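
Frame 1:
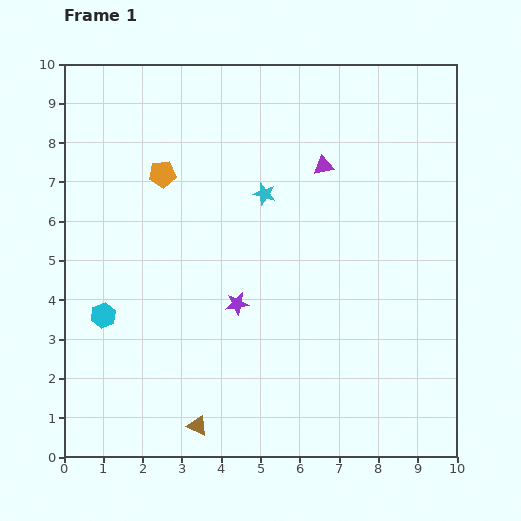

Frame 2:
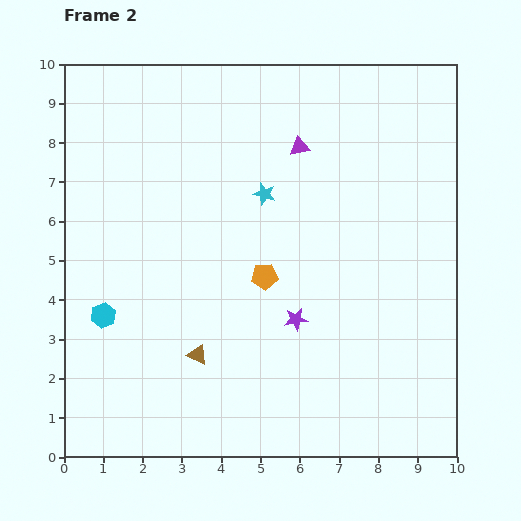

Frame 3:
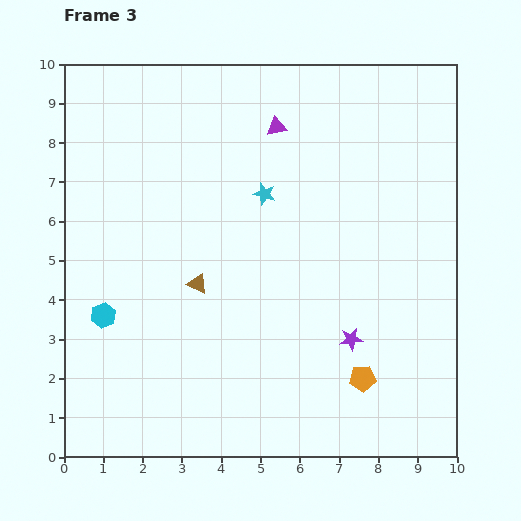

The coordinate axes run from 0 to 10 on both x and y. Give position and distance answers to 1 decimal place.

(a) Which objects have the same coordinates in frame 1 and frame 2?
the cyan star, the cyan hexagon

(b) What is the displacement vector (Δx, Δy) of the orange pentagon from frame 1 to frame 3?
(5.1, -5.2)

The orange pentagon was at (2.5, 7.2) in frame 1 and (7.6, 2.0) in frame 3.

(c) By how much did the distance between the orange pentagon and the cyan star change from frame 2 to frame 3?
+3.2

Distance in frame 2: 2.1. Distance in frame 3: 5.3.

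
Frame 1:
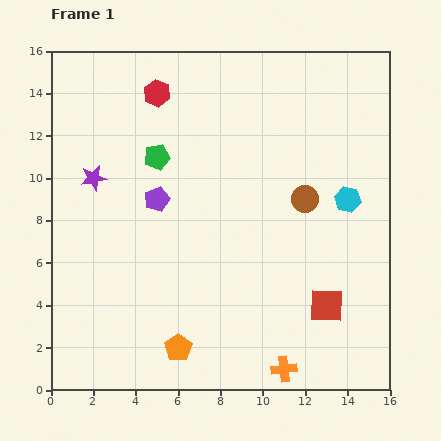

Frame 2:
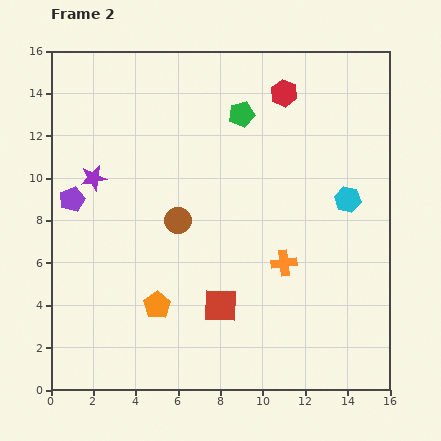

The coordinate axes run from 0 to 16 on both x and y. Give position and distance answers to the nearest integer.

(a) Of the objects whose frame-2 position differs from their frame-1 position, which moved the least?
the orange pentagon

(moved 2)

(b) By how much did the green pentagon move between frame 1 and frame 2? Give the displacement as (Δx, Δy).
(4, 2)

The green pentagon was at (5, 11) in frame 1 and (9, 13) in frame 2.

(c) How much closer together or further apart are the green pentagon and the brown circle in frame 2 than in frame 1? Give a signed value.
-1

Distance in frame 1: 7. Distance in frame 2: 6.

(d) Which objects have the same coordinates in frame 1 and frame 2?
the purple star, the cyan hexagon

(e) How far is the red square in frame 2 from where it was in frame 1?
5

The red square moved from (13, 4) to (8, 4), a distance of √(5² + 0²) ≈ 5.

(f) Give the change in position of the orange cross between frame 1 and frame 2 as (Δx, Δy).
(0, 5)

The orange cross was at (11, 1) in frame 1 and (11, 6) in frame 2.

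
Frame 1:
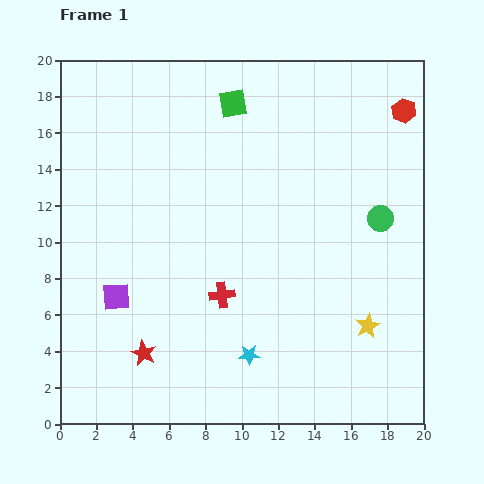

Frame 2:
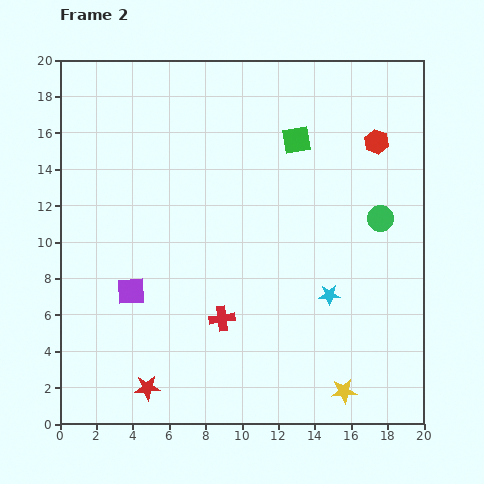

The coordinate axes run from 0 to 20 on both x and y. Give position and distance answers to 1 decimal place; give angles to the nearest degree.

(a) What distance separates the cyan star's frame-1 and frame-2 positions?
5.5

The cyan star moved from (10.4, 3.8) to (14.8, 7.1), a distance of √(4.4² + 3.3²) ≈ 5.5.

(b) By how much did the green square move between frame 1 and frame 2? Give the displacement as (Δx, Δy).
(3.5, -2.0)

The green square was at (9.5, 17.6) in frame 1 and (13.0, 15.6) in frame 2.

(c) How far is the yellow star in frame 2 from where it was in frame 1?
3.8

The yellow star moved from (16.9, 5.4) to (15.6, 1.8), a distance of √(1.3² + 3.6²) ≈ 3.8.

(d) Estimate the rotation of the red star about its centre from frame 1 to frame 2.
30° counter-clockwise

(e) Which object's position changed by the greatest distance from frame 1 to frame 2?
the cyan star

(moved 5.5; next 4.0)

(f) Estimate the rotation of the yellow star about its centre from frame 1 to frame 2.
21° clockwise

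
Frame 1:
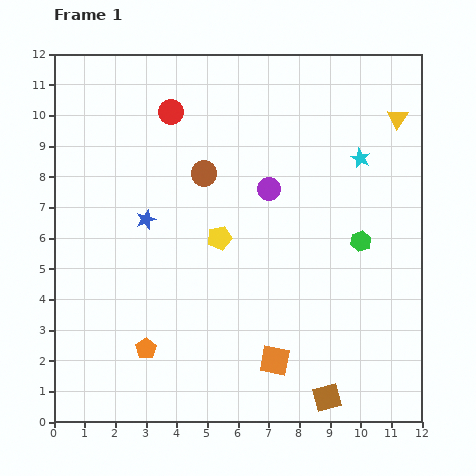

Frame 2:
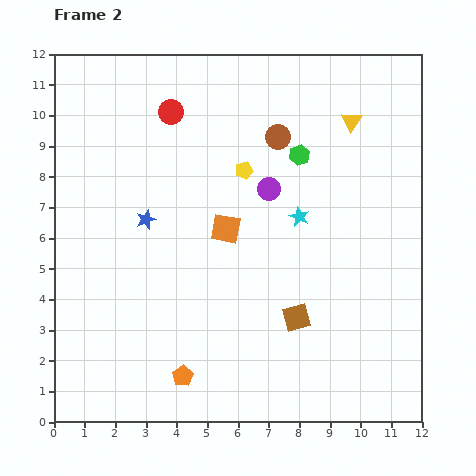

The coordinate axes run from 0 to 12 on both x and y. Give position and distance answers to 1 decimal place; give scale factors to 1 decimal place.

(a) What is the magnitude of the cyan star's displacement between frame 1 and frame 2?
2.8

The cyan star moved from (10.0, 8.6) to (8.0, 6.7), a distance of √(2.0² + 1.9²) ≈ 2.8.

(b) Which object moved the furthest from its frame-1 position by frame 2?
the orange square

(moved 4.6; next 3.4)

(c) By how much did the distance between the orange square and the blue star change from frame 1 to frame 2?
-3.6

Distance in frame 1: 6.2. Distance in frame 2: 2.6.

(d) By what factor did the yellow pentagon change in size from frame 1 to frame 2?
0.7×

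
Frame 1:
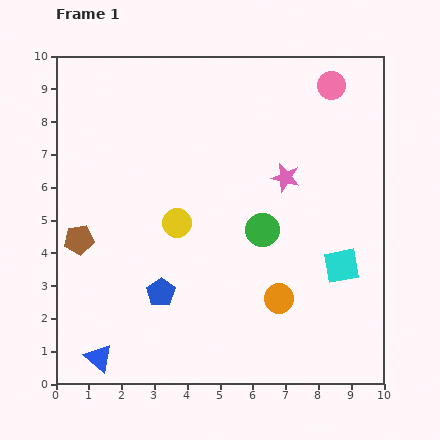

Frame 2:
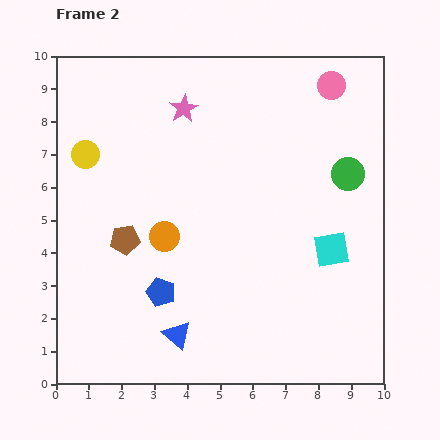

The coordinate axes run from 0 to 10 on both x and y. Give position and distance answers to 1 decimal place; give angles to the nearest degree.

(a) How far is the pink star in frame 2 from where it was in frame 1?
3.7

The pink star moved from (7.0, 6.3) to (3.9, 8.4), a distance of √(3.1² + 2.1²) ≈ 3.7.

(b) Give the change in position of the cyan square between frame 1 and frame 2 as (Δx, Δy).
(-0.3, 0.5)

The cyan square was at (8.7, 3.6) in frame 1 and (8.4, 4.1) in frame 2.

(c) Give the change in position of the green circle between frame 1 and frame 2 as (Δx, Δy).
(2.6, 1.7)

The green circle was at (6.3, 4.7) in frame 1 and (8.9, 6.4) in frame 2.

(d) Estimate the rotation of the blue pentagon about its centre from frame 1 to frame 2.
18° counter-clockwise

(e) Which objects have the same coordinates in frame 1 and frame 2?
the blue pentagon, the pink circle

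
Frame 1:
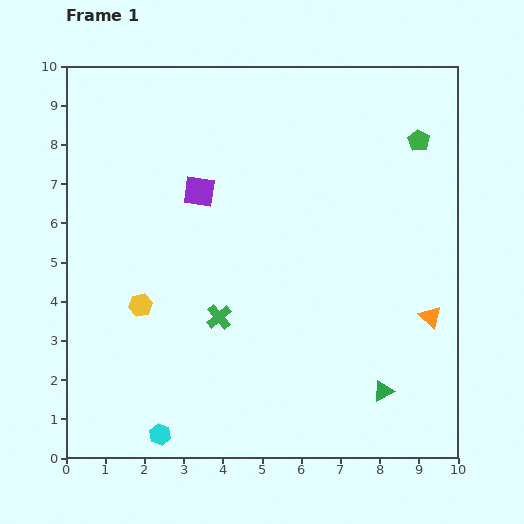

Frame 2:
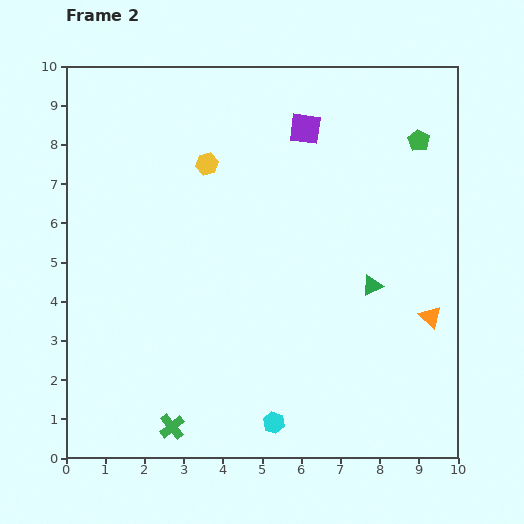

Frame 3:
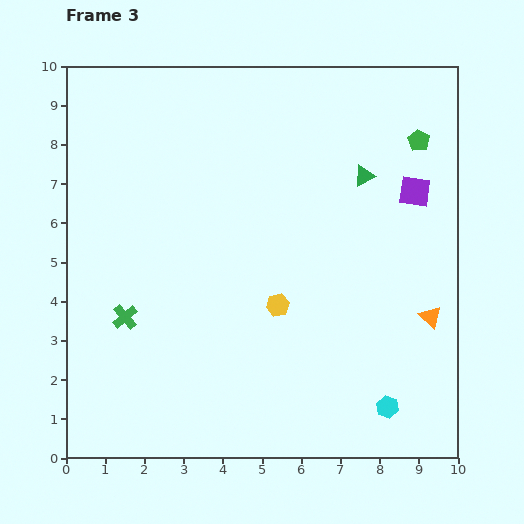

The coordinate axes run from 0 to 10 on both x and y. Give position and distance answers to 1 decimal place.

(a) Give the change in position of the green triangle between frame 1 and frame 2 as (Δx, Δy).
(-0.3, 2.7)

The green triangle was at (8.1, 1.7) in frame 1 and (7.8, 4.4) in frame 2.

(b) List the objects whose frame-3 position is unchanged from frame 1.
the orange triangle, the green pentagon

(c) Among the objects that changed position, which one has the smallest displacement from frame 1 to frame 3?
the green cross

(moved 2.4)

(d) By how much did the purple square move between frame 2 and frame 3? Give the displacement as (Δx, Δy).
(2.8, -1.6)

The purple square was at (6.1, 8.4) in frame 2 and (8.9, 6.8) in frame 3.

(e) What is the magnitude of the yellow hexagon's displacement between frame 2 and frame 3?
4.0

The yellow hexagon moved from (3.6, 7.5) to (5.4, 3.9), a distance of √(1.8² + 3.6²) ≈ 4.0.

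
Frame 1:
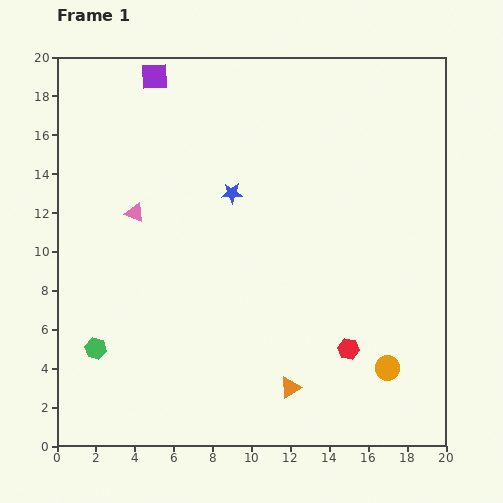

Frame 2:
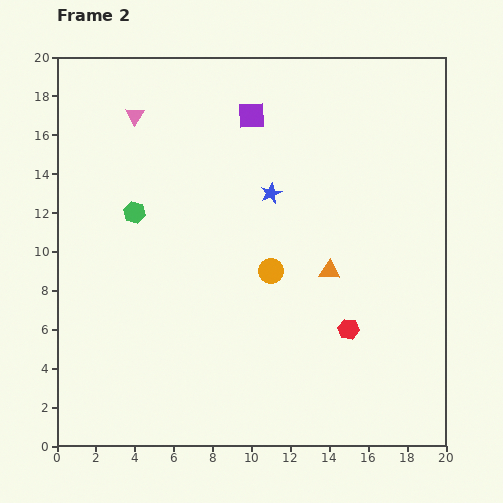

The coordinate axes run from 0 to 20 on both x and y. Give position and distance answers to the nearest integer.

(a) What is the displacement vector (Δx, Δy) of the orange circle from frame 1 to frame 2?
(-6, 5)

The orange circle was at (17, 4) in frame 1 and (11, 9) in frame 2.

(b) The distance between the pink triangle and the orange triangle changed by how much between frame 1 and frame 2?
+1

Distance in frame 1: 12. Distance in frame 2: 13.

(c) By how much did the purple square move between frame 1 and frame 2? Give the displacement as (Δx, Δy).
(5, -2)

The purple square was at (5, 19) in frame 1 and (10, 17) in frame 2.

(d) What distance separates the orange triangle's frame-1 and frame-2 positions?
6

The orange triangle moved from (12, 3) to (14, 9), a distance of √(2² + 6²) ≈ 6.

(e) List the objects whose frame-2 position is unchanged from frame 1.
none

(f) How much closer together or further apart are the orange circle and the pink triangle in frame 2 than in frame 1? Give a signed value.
-4

Distance in frame 1: 15. Distance in frame 2: 11.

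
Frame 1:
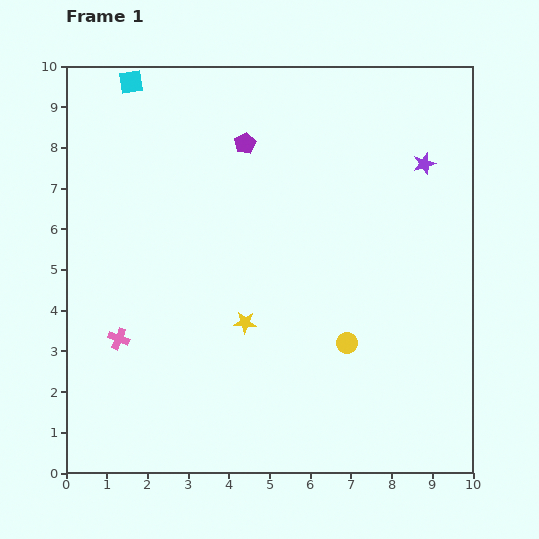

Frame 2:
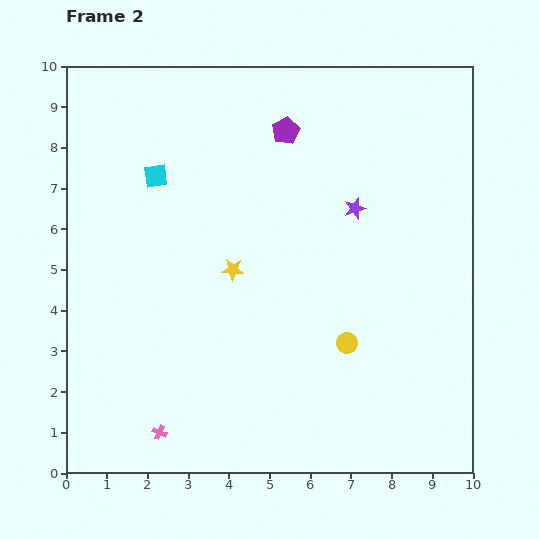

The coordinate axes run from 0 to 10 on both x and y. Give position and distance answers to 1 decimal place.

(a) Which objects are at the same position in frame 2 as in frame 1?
the yellow circle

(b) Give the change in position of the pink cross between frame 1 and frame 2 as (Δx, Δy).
(1.0, -2.3)

The pink cross was at (1.3, 3.3) in frame 1 and (2.3, 1.0) in frame 2.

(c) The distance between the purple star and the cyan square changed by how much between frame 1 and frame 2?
-2.5

Distance in frame 1: 7.5. Distance in frame 2: 5.0.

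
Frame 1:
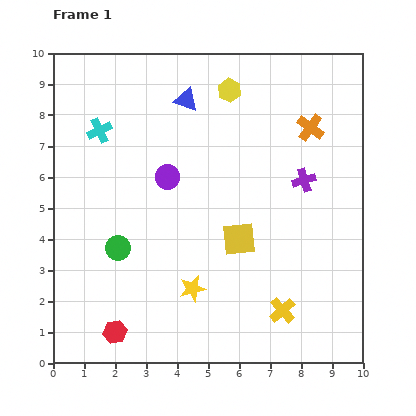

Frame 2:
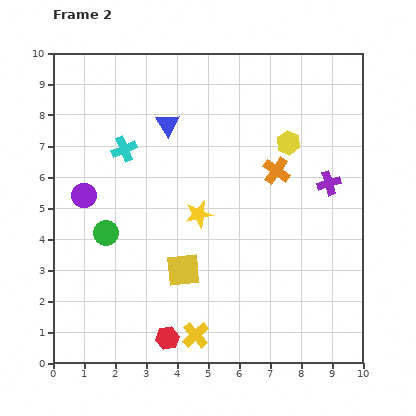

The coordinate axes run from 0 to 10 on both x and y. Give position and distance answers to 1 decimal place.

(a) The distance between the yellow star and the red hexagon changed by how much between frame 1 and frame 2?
+1.2

Distance in frame 1: 2.9. Distance in frame 2: 4.1.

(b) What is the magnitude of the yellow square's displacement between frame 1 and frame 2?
2.1

The yellow square moved from (6.0, 4.0) to (4.2, 3.0), a distance of √(1.8² + 1.0²) ≈ 2.1.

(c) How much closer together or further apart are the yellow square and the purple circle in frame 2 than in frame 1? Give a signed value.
+1.0

Distance in frame 1: 3.0. Distance in frame 2: 4.0.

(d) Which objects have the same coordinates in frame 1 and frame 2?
none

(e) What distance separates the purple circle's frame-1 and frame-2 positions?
2.8

The purple circle moved from (3.7, 6.0) to (1.0, 5.4), a distance of √(2.7² + 0.6²) ≈ 2.8.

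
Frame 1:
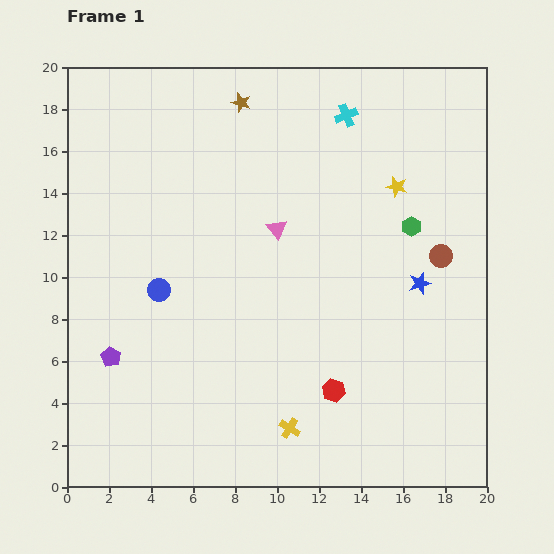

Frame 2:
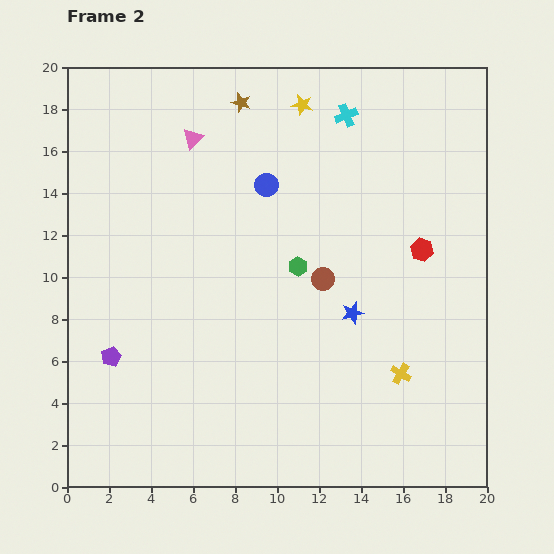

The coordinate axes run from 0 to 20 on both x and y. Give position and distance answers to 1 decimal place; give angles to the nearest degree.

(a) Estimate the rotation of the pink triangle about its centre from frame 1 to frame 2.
22° clockwise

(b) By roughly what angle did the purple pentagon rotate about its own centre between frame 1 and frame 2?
18° clockwise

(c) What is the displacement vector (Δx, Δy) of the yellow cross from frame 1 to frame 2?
(5.3, 2.6)

The yellow cross was at (10.6, 2.8) in frame 1 and (15.9, 5.4) in frame 2.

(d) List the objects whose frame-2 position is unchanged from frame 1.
the purple pentagon, the cyan cross, the brown star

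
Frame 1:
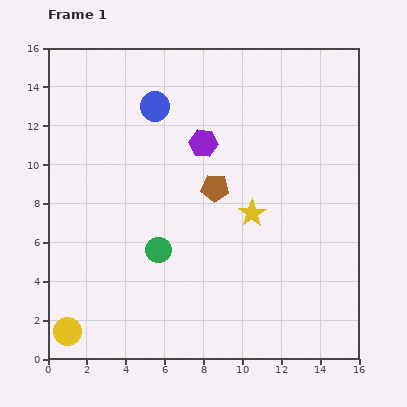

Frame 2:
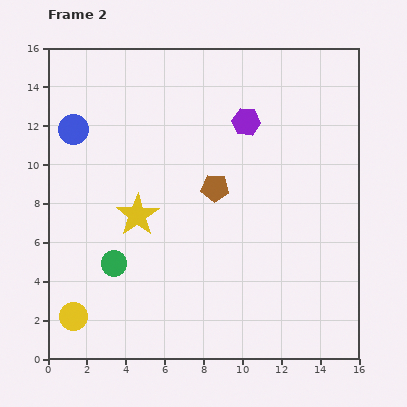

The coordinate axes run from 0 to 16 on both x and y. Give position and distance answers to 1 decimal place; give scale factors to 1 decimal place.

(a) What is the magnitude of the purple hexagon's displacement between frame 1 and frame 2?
2.5

The purple hexagon moved from (8.0, 11.1) to (10.2, 12.2), a distance of √(2.2² + 1.1²) ≈ 2.5.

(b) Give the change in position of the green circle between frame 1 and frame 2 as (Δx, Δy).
(-2.3, -0.7)

The green circle was at (5.7, 5.6) in frame 1 and (3.4, 4.9) in frame 2.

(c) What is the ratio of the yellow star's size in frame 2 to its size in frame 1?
1.5×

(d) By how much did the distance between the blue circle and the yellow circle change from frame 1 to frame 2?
-2.8

Distance in frame 1: 12.4. Distance in frame 2: 9.6.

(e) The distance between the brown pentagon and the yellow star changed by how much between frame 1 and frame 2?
+1.9

Distance in frame 1: 2.3. Distance in frame 2: 4.2.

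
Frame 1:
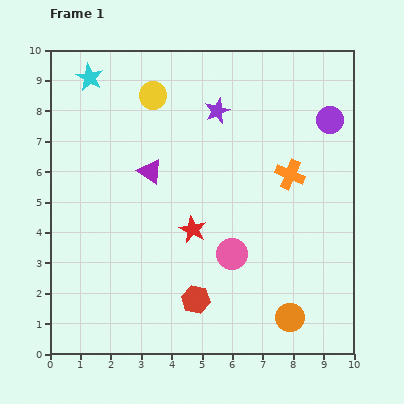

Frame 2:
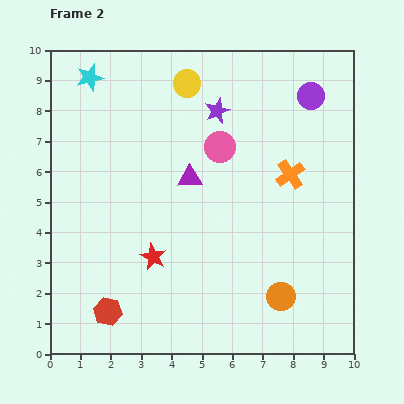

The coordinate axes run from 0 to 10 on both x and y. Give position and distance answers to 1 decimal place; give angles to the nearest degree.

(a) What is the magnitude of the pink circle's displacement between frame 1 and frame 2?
3.5

The pink circle moved from (6.0, 3.3) to (5.6, 6.8), a distance of √(0.4² + 3.5²) ≈ 3.5.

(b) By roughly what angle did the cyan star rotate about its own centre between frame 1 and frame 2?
30° clockwise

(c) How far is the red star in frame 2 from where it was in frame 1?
1.6

The red star moved from (4.7, 4.1) to (3.4, 3.2), a distance of √(1.3² + 0.9²) ≈ 1.6.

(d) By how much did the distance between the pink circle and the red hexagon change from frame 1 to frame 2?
+4.6

Distance in frame 1: 1.9. Distance in frame 2: 6.5.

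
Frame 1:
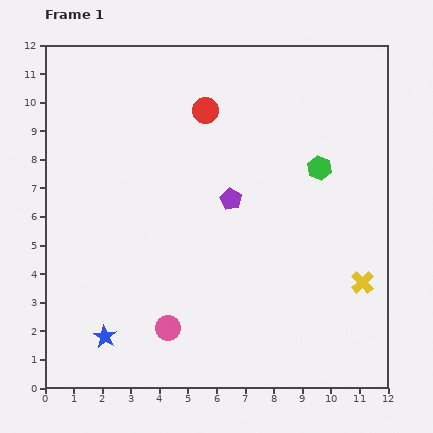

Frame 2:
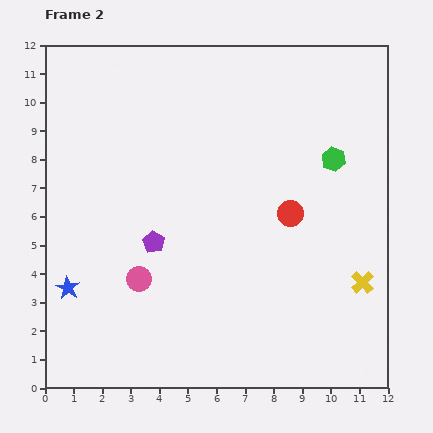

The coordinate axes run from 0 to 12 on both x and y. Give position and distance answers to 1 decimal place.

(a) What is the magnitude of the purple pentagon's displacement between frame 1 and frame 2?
3.1

The purple pentagon moved from (6.5, 6.6) to (3.8, 5.1), a distance of √(2.7² + 1.5²) ≈ 3.1.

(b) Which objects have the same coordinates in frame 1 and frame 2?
the yellow cross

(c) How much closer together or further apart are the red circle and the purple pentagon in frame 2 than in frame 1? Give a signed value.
+1.7

Distance in frame 1: 3.2. Distance in frame 2: 4.9.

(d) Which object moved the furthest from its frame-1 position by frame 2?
the red circle

(moved 4.7; next 3.1)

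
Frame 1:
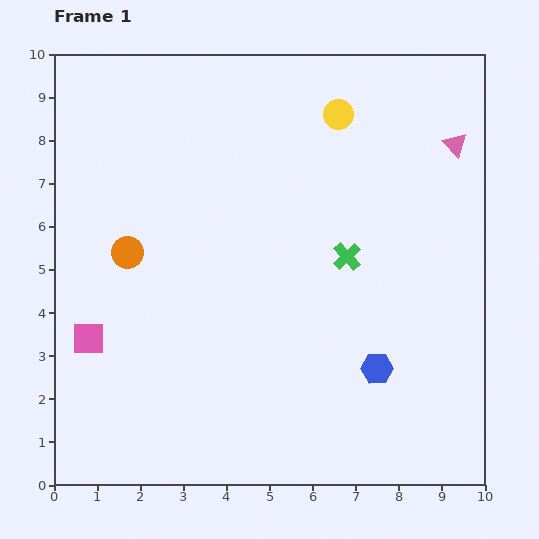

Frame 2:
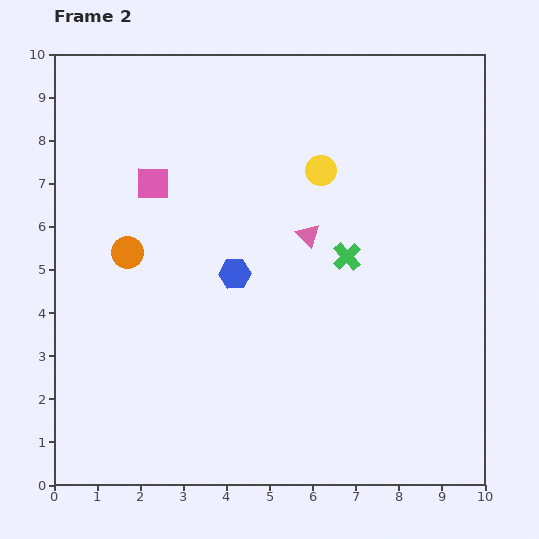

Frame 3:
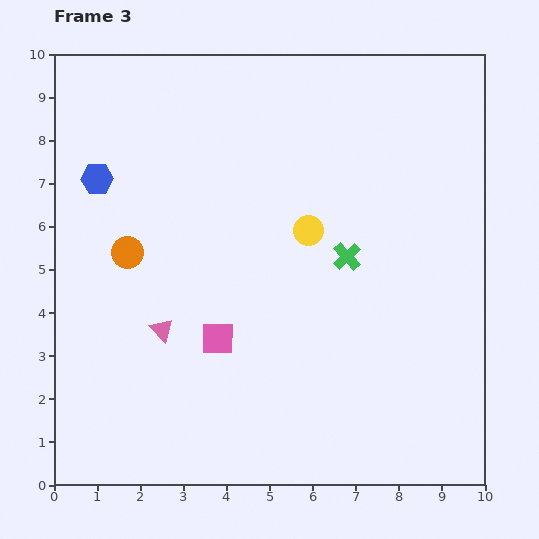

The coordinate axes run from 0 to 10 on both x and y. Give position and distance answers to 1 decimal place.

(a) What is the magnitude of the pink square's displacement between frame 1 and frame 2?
3.9

The pink square moved from (0.8, 3.4) to (2.3, 7.0), a distance of √(1.5² + 3.6²) ≈ 3.9.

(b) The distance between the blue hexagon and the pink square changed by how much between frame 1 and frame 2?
-3.9

Distance in frame 1: 6.7. Distance in frame 2: 2.8.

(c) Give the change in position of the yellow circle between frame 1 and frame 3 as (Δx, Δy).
(-0.7, -2.7)

The yellow circle was at (6.6, 8.6) in frame 1 and (5.9, 5.9) in frame 3.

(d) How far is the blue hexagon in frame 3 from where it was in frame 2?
3.9

The blue hexagon moved from (4.2, 4.9) to (1.0, 7.1), a distance of √(3.2² + 2.2²) ≈ 3.9.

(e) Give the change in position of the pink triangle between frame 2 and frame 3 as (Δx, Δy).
(-3.4, -2.2)

The pink triangle was at (5.9, 5.8) in frame 2 and (2.5, 3.6) in frame 3.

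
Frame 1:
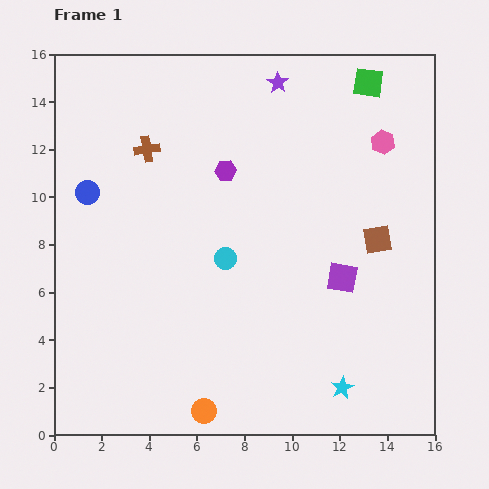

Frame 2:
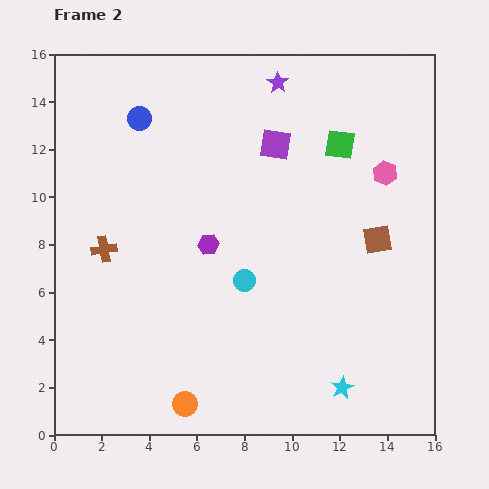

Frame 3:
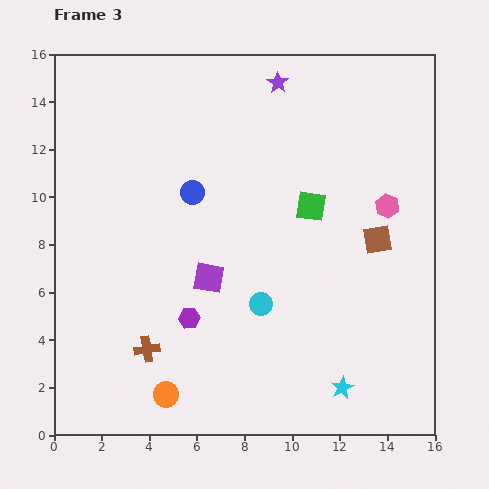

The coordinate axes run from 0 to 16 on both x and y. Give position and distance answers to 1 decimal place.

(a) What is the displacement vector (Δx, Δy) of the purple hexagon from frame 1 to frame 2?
(-0.7, -3.1)

The purple hexagon was at (7.2, 11.1) in frame 1 and (6.5, 8.0) in frame 2.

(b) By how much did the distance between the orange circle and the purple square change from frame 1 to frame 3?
-2.9

Distance in frame 1: 8.1. Distance in frame 3: 5.2.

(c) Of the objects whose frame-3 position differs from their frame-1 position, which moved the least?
the orange circle

(moved 1.7)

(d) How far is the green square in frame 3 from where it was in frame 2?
2.9

The green square moved from (12.0, 12.2) to (10.8, 9.6), a distance of √(1.2² + 2.6²) ≈ 2.9.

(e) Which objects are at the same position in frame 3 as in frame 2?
the brown square, the purple star, the cyan star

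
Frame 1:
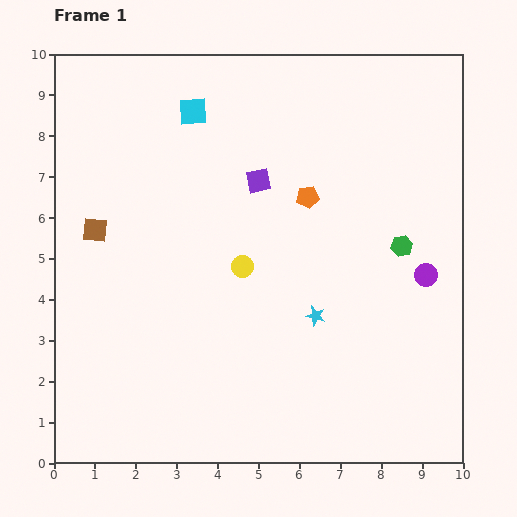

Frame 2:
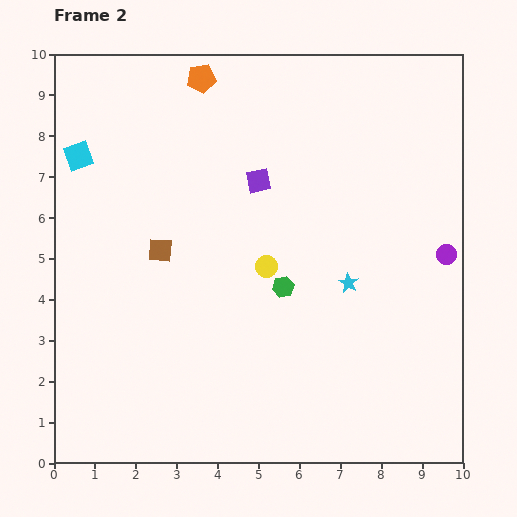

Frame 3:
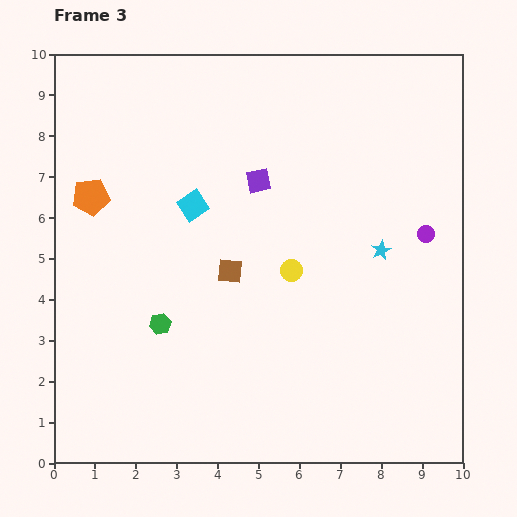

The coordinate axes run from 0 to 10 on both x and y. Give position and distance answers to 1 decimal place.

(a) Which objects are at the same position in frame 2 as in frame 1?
the purple square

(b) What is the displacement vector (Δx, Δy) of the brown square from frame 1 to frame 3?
(3.3, -1.0)

The brown square was at (1.0, 5.7) in frame 1 and (4.3, 4.7) in frame 3.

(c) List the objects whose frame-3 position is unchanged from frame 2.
the purple square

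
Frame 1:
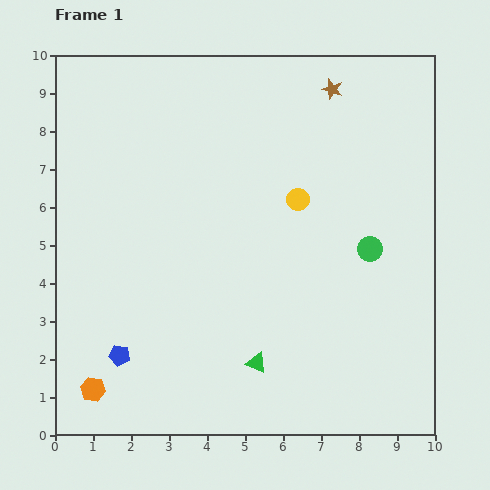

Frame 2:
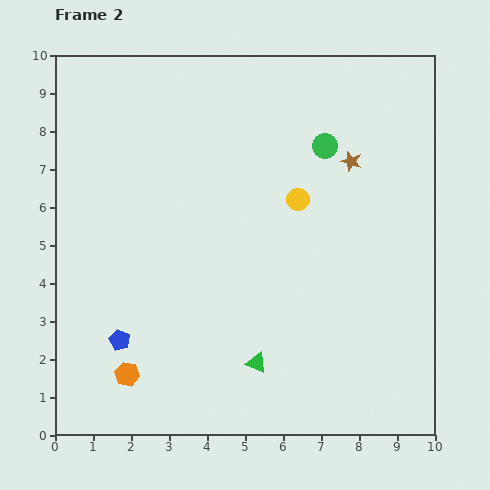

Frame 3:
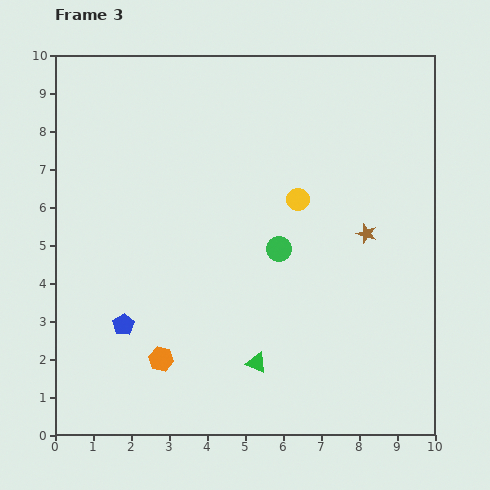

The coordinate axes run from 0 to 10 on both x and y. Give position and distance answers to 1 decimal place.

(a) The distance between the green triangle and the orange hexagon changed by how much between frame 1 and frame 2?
-1.0

Distance in frame 1: 4.4. Distance in frame 2: 3.4.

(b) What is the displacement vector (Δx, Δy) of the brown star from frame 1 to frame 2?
(0.5, -1.9)

The brown star was at (7.3, 9.1) in frame 1 and (7.8, 7.2) in frame 2.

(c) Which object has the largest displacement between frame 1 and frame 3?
the brown star

(moved 3.9; next 2.4)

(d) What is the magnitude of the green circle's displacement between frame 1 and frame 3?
2.4

The green circle moved from (8.3, 4.9) to (5.9, 4.9), a distance of √(2.4² + 0.0²) ≈ 2.4.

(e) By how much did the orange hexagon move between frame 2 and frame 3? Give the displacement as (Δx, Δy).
(0.9, 0.4)

The orange hexagon was at (1.9, 1.6) in frame 2 and (2.8, 2.0) in frame 3.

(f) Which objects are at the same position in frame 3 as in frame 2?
the yellow circle, the green triangle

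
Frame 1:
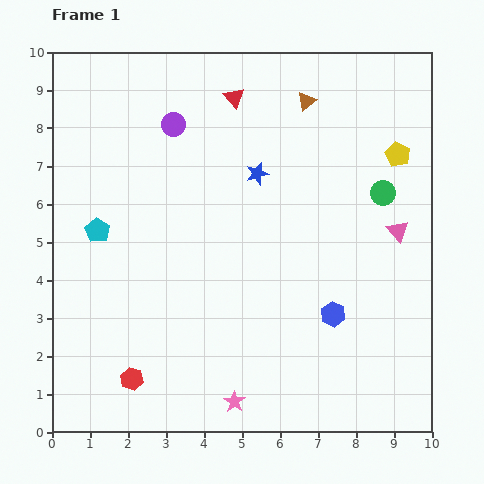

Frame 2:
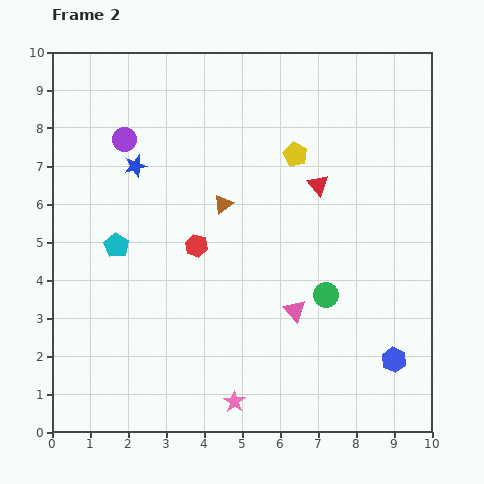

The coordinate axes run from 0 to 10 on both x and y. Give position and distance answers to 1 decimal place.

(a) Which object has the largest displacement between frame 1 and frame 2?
the red hexagon

(moved 3.9; next 3.5)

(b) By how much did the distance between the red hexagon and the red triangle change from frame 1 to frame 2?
-4.3

Distance in frame 1: 7.9. Distance in frame 2: 3.6.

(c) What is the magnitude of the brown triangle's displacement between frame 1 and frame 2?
3.5

The brown triangle moved from (6.7, 8.7) to (4.5, 6.0), a distance of √(2.2² + 2.7²) ≈ 3.5.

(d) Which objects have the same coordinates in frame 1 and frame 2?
the pink star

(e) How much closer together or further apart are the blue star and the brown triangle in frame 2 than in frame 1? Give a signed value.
+0.2

Distance in frame 1: 2.3. Distance in frame 2: 2.5.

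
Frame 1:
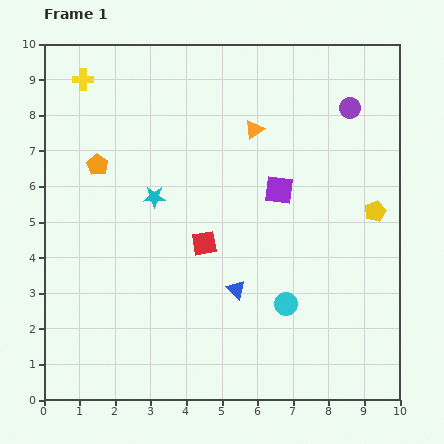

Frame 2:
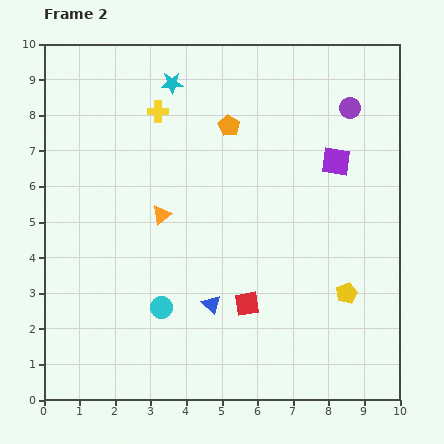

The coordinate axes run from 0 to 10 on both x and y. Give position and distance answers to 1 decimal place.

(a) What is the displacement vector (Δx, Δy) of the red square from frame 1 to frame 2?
(1.2, -1.7)

The red square was at (4.5, 4.4) in frame 1 and (5.7, 2.7) in frame 2.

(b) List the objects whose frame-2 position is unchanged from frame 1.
the purple circle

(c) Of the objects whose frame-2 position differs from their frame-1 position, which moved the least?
the blue triangle

(moved 0.8)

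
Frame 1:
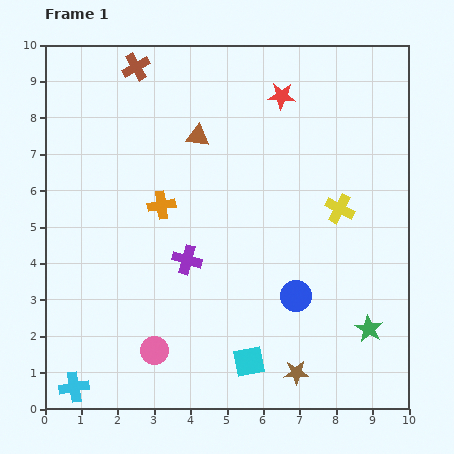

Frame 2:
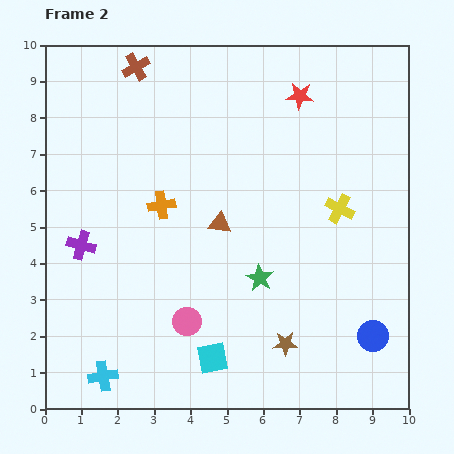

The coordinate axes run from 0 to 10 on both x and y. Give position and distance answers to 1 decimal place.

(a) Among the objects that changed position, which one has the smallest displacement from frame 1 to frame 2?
the red star

(moved 0.5)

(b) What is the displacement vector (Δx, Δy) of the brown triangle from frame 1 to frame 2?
(0.6, -2.4)

The brown triangle was at (4.2, 7.5) in frame 1 and (4.8, 5.1) in frame 2.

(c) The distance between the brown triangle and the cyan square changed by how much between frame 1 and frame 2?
-2.7

Distance in frame 1: 6.4. Distance in frame 2: 3.7.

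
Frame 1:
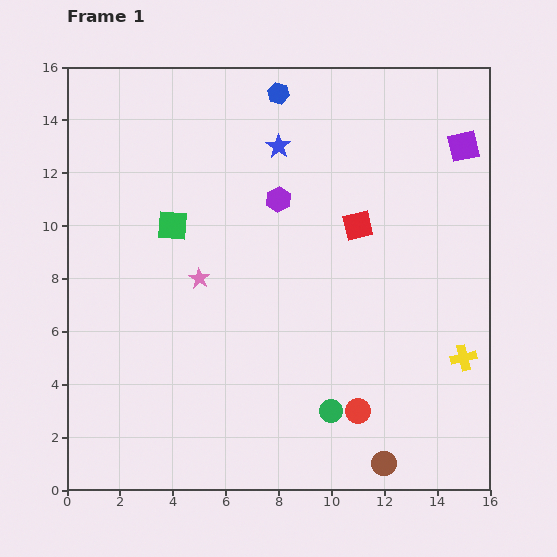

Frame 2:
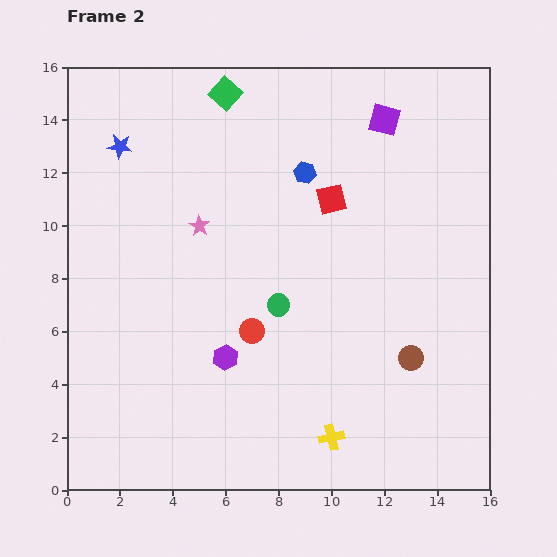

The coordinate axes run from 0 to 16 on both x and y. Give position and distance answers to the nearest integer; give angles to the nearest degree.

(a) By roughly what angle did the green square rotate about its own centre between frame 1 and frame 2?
38° clockwise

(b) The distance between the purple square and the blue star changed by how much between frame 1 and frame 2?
+3

Distance in frame 1: 7. Distance in frame 2: 10.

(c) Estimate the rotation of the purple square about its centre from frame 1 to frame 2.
28° clockwise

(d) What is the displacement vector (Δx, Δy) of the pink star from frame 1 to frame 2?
(0, 2)

The pink star was at (5, 8) in frame 1 and (5, 10) in frame 2.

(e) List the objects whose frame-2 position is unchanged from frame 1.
none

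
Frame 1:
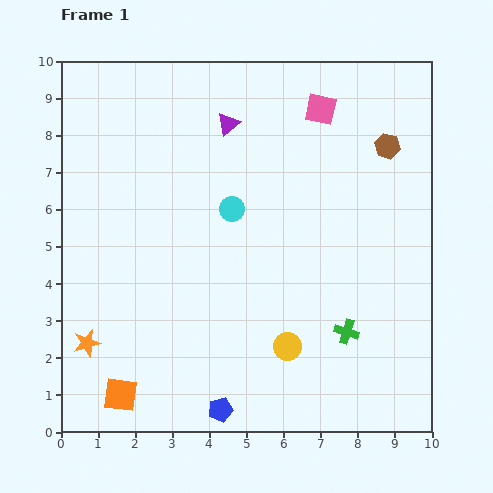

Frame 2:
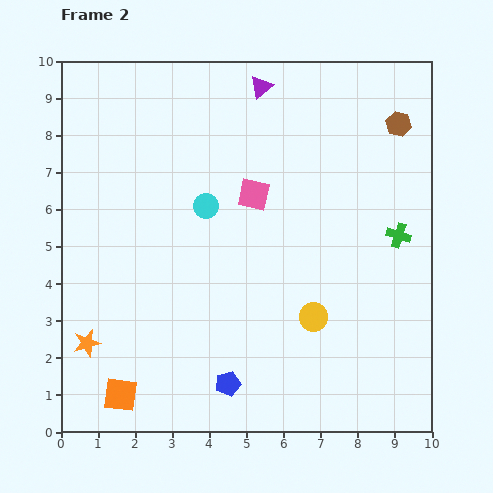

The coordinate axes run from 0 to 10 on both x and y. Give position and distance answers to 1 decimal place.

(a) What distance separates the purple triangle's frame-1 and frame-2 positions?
1.3

The purple triangle moved from (4.5, 8.3) to (5.4, 9.3), a distance of √(0.9² + 1.0²) ≈ 1.3.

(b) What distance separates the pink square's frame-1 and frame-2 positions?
2.9

The pink square moved from (7.0, 8.7) to (5.2, 6.4), a distance of √(1.8² + 2.3²) ≈ 2.9.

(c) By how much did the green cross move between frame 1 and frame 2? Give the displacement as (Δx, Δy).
(1.4, 2.6)

The green cross was at (7.7, 2.7) in frame 1 and (9.1, 5.3) in frame 2.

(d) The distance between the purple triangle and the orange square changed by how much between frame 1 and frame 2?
+1.2

Distance in frame 1: 7.9. Distance in frame 2: 9.1.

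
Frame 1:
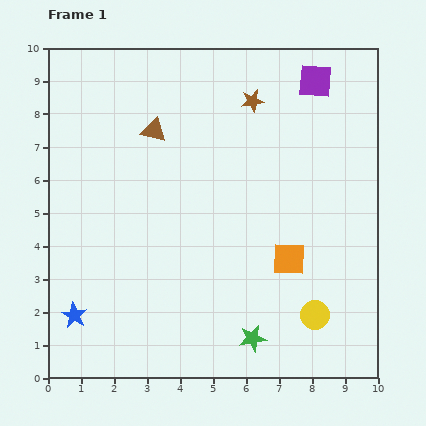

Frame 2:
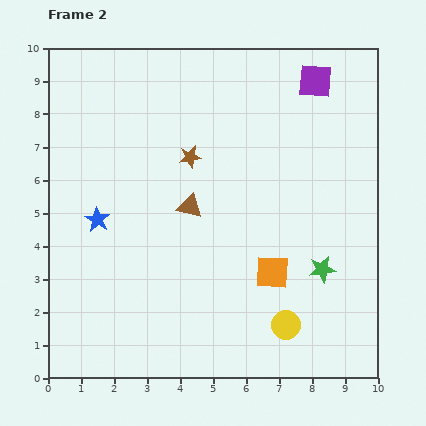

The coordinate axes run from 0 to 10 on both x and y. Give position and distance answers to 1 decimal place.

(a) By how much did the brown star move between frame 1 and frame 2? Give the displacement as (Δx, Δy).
(-1.9, -1.7)

The brown star was at (6.2, 8.4) in frame 1 and (4.3, 6.7) in frame 2.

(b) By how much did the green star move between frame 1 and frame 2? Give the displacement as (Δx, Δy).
(2.1, 2.1)

The green star was at (6.2, 1.2) in frame 1 and (8.3, 3.3) in frame 2.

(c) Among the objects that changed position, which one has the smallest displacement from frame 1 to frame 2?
the orange square

(moved 0.6)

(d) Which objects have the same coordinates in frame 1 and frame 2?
the purple square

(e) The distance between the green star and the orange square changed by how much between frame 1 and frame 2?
-1.1

Distance in frame 1: 2.6. Distance in frame 2: 1.5.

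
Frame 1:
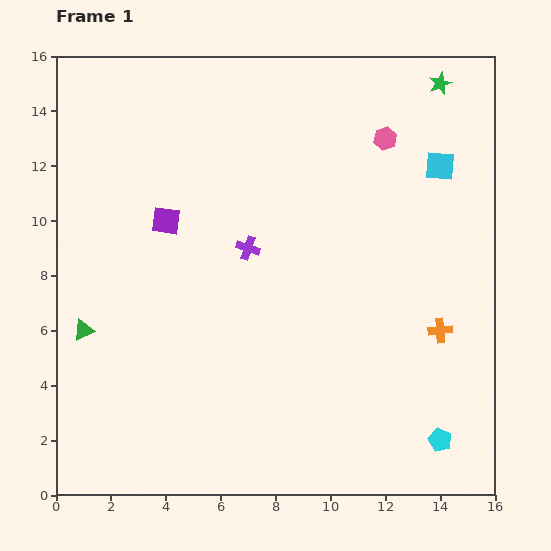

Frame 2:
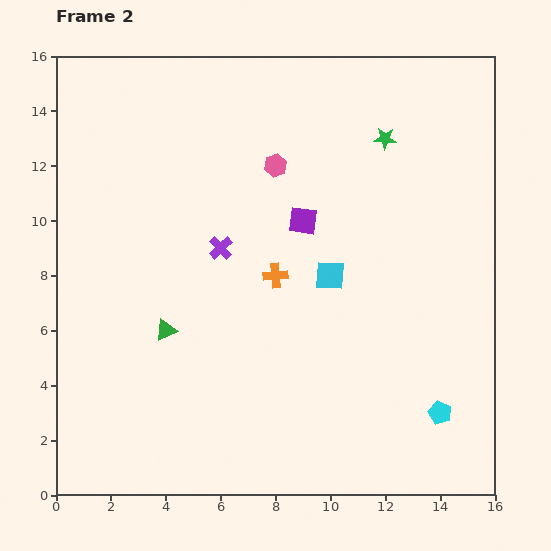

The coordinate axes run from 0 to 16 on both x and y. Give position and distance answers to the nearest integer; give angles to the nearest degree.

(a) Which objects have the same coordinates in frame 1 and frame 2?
none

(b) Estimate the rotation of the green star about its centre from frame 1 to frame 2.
26° clockwise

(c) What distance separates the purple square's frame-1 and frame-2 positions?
5

The purple square moved from (4, 10) to (9, 10), a distance of √(5² + 0²) ≈ 5.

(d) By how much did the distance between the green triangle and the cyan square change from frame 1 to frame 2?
-8

Distance in frame 1: 14. Distance in frame 2: 6.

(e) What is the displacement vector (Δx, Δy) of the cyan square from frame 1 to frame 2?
(-4, -4)

The cyan square was at (14, 12) in frame 1 and (10, 8) in frame 2.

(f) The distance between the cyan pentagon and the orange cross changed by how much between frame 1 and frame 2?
+4

Distance in frame 1: 4. Distance in frame 2: 8.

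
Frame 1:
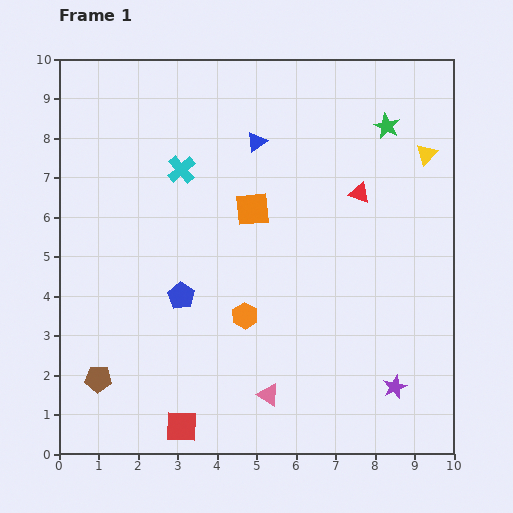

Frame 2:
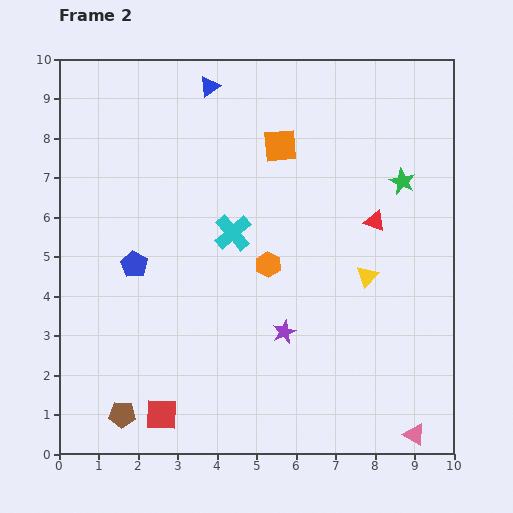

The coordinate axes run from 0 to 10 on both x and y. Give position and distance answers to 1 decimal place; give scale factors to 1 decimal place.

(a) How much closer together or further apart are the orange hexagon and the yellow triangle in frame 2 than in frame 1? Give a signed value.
-3.7

Distance in frame 1: 6.2. Distance in frame 2: 2.5.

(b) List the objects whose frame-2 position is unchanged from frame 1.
none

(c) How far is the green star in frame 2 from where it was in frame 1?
1.5

The green star moved from (8.3, 8.3) to (8.7, 6.9), a distance of √(0.4² + 1.4²) ≈ 1.5.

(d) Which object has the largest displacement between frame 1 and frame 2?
the pink triangle

(moved 3.8; next 3.4)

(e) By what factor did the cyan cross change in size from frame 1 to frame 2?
1.3×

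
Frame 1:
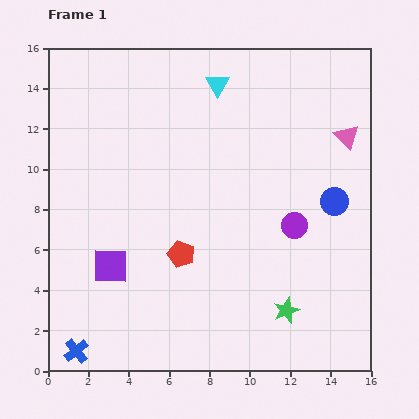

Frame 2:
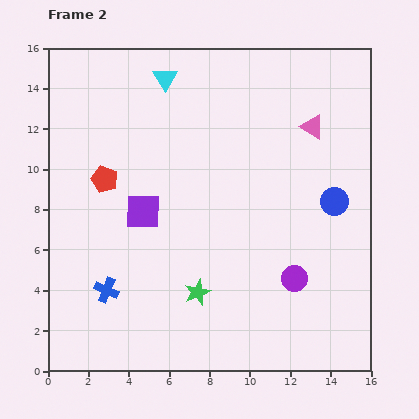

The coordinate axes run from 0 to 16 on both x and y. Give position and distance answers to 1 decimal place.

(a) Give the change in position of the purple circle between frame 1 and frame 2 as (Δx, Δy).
(0.0, -2.6)

The purple circle was at (12.2, 7.2) in frame 1 and (12.2, 4.6) in frame 2.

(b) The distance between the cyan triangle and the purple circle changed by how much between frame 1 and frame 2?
+3.8

Distance in frame 1: 8.0. Distance in frame 2: 11.8.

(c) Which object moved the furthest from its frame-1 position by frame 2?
the red pentagon

(moved 5.3; next 4.5)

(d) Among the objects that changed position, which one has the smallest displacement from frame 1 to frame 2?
the pink triangle

(moved 1.8)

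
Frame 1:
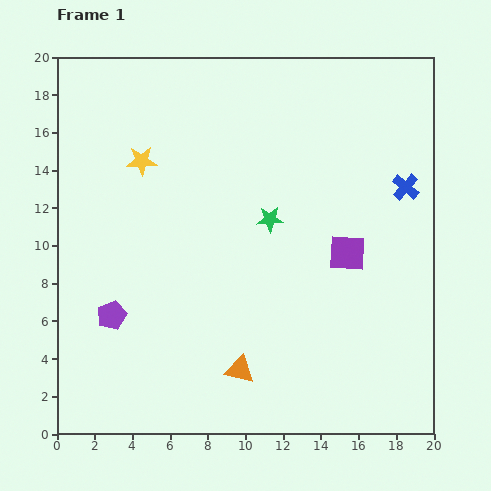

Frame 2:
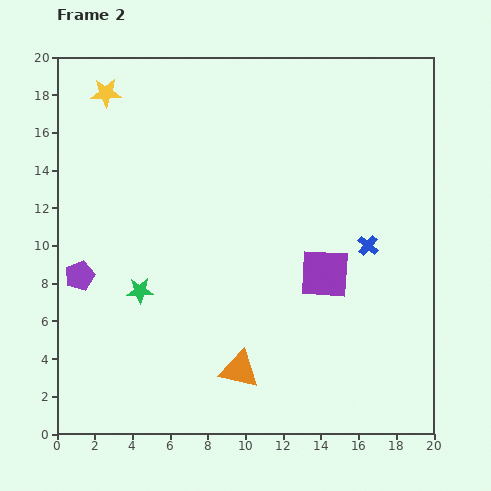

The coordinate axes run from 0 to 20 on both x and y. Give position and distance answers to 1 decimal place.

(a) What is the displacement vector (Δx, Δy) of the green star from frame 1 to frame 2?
(-6.9, -3.8)

The green star was at (11.3, 11.4) in frame 1 and (4.4, 7.6) in frame 2.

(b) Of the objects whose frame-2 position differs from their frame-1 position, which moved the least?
the purple square

(moved 1.6)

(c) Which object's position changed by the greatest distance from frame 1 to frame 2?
the green star

(moved 7.9; next 4.1)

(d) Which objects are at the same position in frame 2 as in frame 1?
the orange triangle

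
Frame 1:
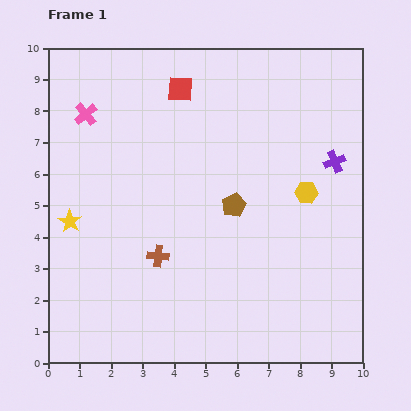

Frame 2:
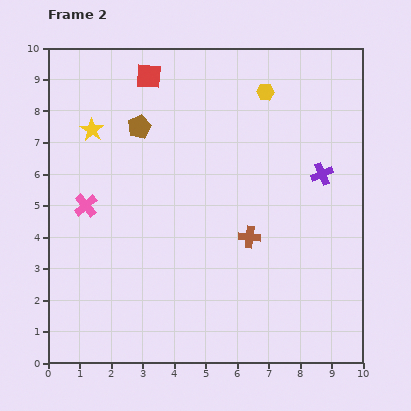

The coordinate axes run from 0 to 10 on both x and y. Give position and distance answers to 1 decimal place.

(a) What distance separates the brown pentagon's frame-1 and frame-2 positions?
3.9

The brown pentagon moved from (5.9, 5.0) to (2.9, 7.5), a distance of √(3.0² + 2.5²) ≈ 3.9.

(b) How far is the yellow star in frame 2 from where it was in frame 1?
3.0

The yellow star moved from (0.7, 4.5) to (1.4, 7.4), a distance of √(0.7² + 2.9²) ≈ 3.0.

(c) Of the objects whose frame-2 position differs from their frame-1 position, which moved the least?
the purple cross

(moved 0.6)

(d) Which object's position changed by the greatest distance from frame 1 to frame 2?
the brown pentagon

(moved 3.9; next 3.5)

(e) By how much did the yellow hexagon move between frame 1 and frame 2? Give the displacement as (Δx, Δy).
(-1.3, 3.2)

The yellow hexagon was at (8.2, 5.4) in frame 1 and (6.9, 8.6) in frame 2.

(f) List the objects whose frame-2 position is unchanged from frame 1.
none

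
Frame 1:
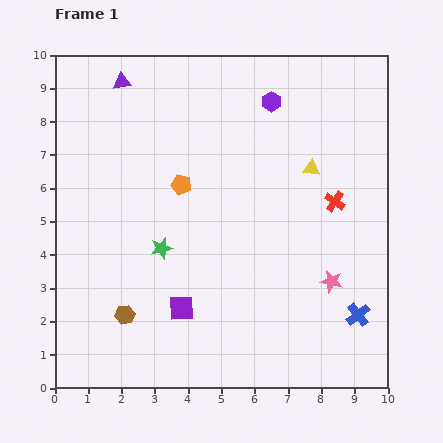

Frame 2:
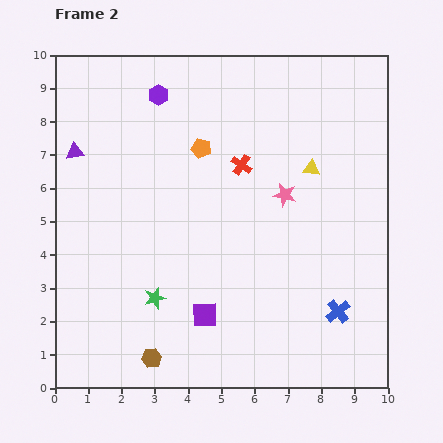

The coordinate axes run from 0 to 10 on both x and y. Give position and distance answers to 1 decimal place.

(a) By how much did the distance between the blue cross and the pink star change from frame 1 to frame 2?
+2.5

Distance in frame 1: 1.3. Distance in frame 2: 3.8.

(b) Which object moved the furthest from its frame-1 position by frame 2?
the purple hexagon

(moved 3.4; next 3.0)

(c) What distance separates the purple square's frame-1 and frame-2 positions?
0.7

The purple square moved from (3.8, 2.4) to (4.5, 2.2), a distance of √(0.7² + 0.2²) ≈ 0.7.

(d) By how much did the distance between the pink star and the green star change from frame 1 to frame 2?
-0.2

Distance in frame 1: 5.2. Distance in frame 2: 5.0.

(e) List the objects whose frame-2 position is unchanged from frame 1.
the yellow triangle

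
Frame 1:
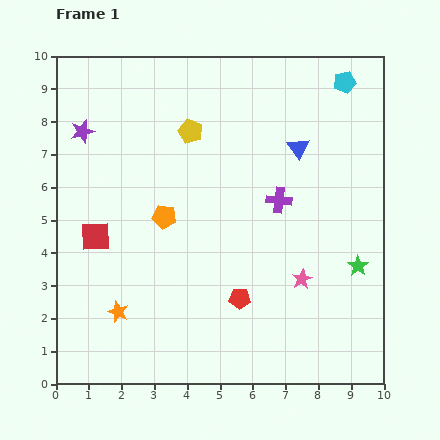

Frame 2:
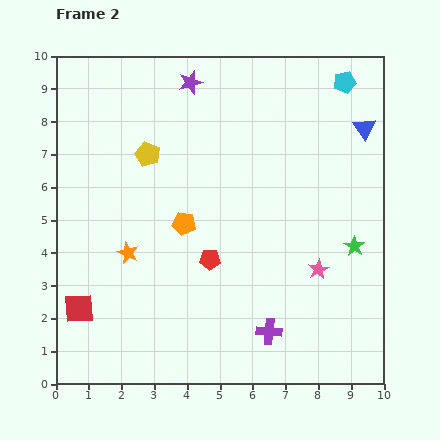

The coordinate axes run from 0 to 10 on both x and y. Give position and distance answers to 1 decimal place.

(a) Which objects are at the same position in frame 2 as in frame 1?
the cyan pentagon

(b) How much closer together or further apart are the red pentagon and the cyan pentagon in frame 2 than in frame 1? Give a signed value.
-0.5

Distance in frame 1: 7.3. Distance in frame 2: 6.8.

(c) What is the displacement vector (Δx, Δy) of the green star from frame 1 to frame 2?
(-0.1, 0.6)

The green star was at (9.2, 3.6) in frame 1 and (9.1, 4.2) in frame 2.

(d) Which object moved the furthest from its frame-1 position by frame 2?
the purple cross

(moved 4.0; next 3.6)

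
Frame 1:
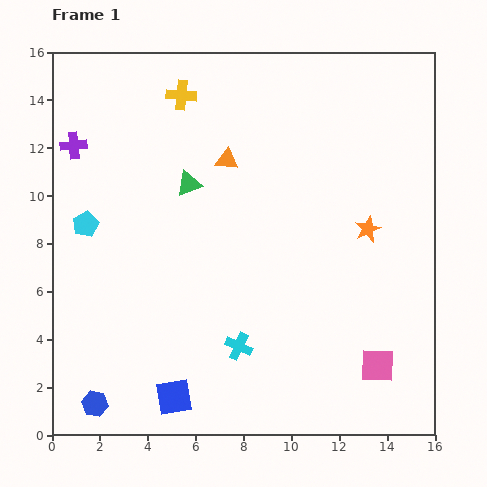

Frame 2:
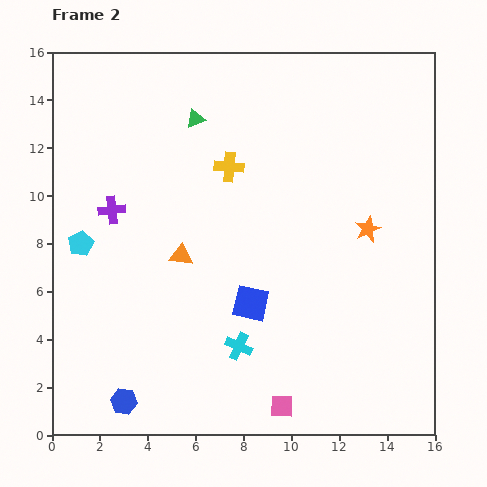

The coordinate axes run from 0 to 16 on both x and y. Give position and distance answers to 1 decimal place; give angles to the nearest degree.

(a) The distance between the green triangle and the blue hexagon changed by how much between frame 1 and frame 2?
+2.2

Distance in frame 1: 10.0. Distance in frame 2: 12.2.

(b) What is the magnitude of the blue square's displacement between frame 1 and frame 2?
5.0

The blue square moved from (5.1, 1.6) to (8.3, 5.5), a distance of √(3.2² + 3.9²) ≈ 5.0.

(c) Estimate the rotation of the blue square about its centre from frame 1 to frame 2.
22° clockwise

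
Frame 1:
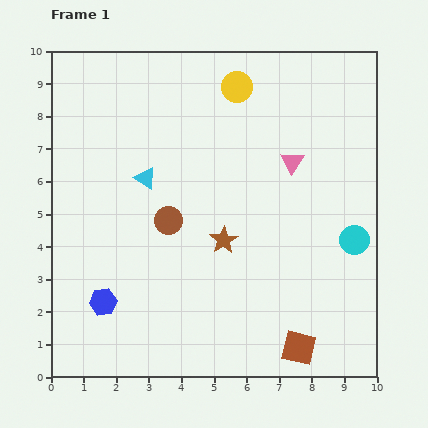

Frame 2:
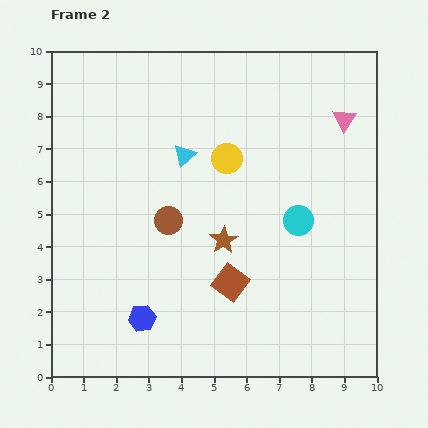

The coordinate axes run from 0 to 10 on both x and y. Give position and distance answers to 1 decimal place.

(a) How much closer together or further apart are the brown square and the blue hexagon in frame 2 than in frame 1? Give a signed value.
-3.3

Distance in frame 1: 6.2. Distance in frame 2: 2.9.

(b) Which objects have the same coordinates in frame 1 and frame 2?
the brown circle, the brown star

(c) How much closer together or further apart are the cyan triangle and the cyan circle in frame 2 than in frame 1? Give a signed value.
-2.7

Distance in frame 1: 6.7. Distance in frame 2: 4.0.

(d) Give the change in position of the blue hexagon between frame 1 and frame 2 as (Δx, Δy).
(1.2, -0.5)

The blue hexagon was at (1.6, 2.3) in frame 1 and (2.8, 1.8) in frame 2.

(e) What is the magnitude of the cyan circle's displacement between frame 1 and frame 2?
1.8

The cyan circle moved from (9.3, 4.2) to (7.6, 4.8), a distance of √(1.7² + 0.6²) ≈ 1.8.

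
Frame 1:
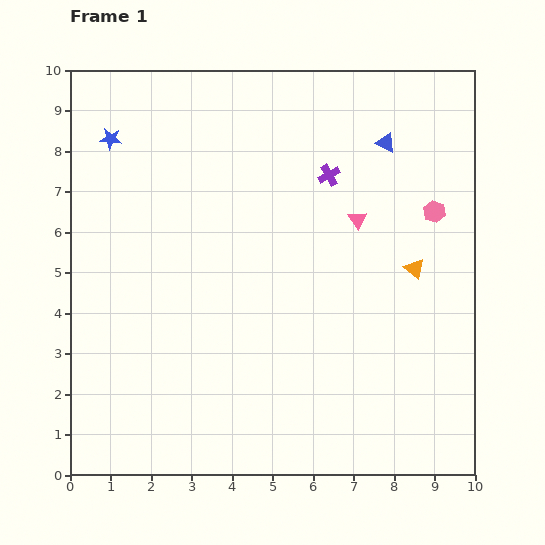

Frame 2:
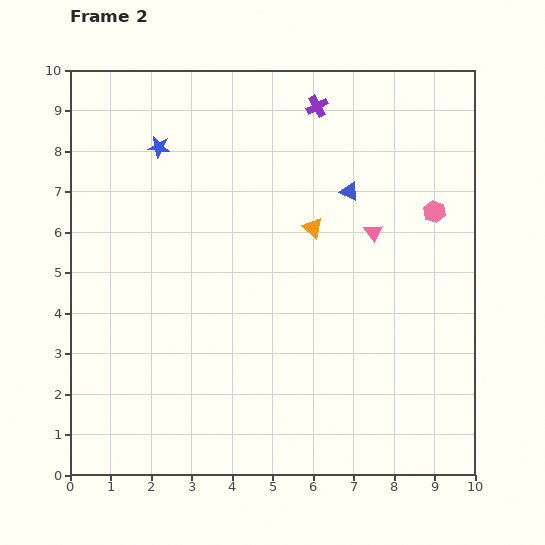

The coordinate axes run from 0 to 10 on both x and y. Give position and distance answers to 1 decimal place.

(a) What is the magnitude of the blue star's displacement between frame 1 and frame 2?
1.2

The blue star moved from (1.0, 8.3) to (2.2, 8.1), a distance of √(1.2² + 0.2²) ≈ 1.2.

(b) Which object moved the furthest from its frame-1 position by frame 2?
the orange triangle

(moved 2.7; next 1.7)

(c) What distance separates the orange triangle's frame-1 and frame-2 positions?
2.7

The orange triangle moved from (8.5, 5.1) to (6.0, 6.1), a distance of √(2.5² + 1.0²) ≈ 2.7.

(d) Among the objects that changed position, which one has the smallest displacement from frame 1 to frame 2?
the pink triangle

(moved 0.5)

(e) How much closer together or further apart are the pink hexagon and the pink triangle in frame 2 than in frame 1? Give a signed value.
-0.3

Distance in frame 1: 1.9. Distance in frame 2: 1.6.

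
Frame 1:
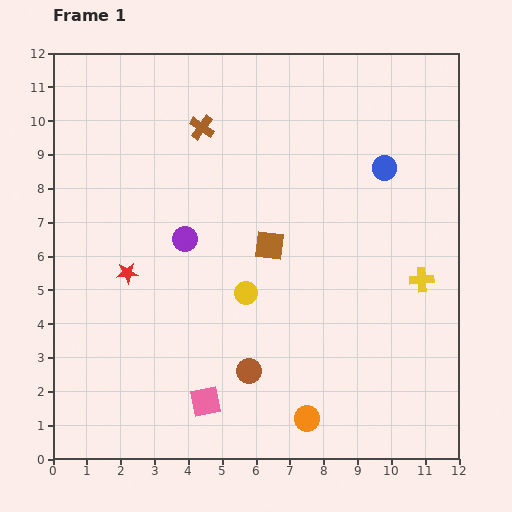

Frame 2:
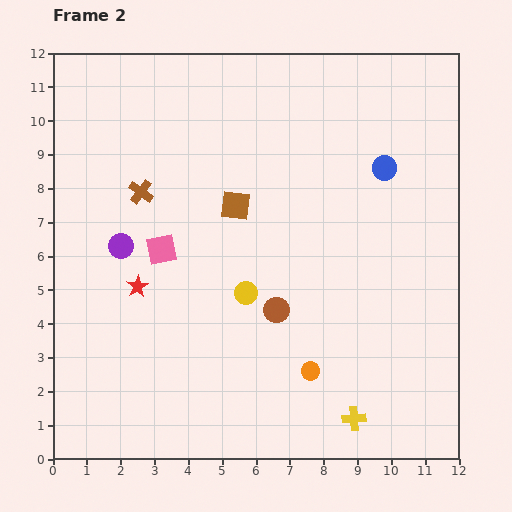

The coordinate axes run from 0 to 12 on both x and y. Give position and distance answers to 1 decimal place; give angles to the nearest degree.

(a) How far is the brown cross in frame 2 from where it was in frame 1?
2.6

The brown cross moved from (4.4, 9.8) to (2.6, 7.9), a distance of √(1.8² + 1.9²) ≈ 2.6.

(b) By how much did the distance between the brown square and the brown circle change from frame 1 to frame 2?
-0.4

Distance in frame 1: 3.7. Distance in frame 2: 3.3.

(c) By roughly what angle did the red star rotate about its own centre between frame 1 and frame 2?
26° counter-clockwise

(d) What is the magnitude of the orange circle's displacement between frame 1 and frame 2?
1.4

The orange circle moved from (7.5, 1.2) to (7.6, 2.6), a distance of √(0.1² + 1.4²) ≈ 1.4.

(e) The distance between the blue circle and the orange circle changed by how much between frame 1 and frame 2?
-1.3

Distance in frame 1: 7.7. Distance in frame 2: 6.4.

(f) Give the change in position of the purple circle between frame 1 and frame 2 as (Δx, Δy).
(-1.9, -0.2)

The purple circle was at (3.9, 6.5) in frame 1 and (2.0, 6.3) in frame 2.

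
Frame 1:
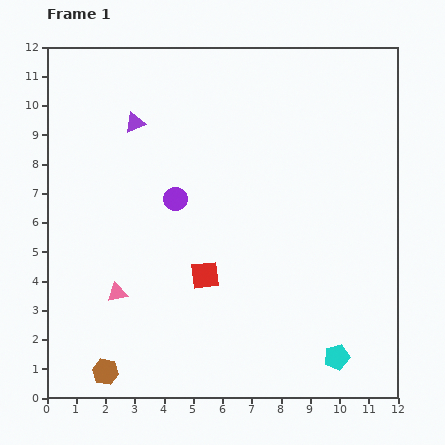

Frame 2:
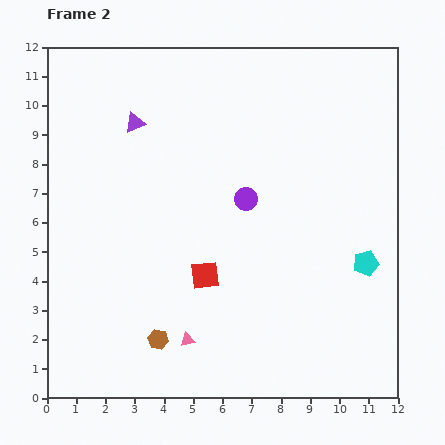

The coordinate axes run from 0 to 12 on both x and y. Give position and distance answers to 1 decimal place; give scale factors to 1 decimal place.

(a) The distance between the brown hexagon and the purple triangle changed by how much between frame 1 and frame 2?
-1.2

Distance in frame 1: 8.6. Distance in frame 2: 7.4.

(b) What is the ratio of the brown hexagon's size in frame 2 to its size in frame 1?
0.8×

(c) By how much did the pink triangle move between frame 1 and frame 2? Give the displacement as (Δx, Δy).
(2.4, -1.6)

The pink triangle was at (2.4, 3.6) in frame 1 and (4.8, 2.0) in frame 2.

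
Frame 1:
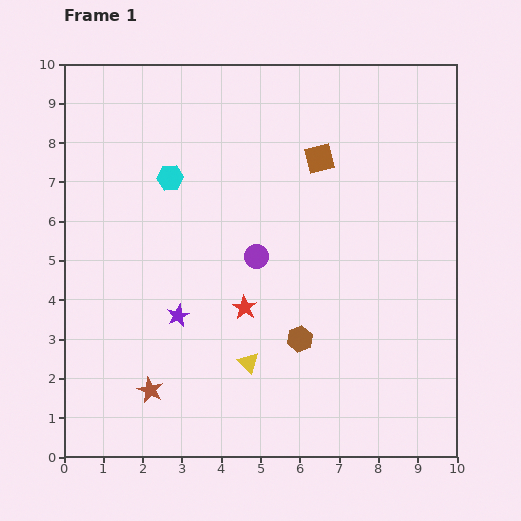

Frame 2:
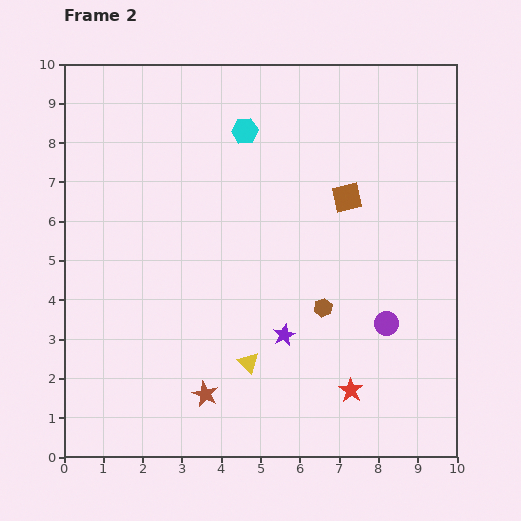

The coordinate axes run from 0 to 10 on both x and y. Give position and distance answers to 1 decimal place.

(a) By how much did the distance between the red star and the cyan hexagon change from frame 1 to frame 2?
+3.3

Distance in frame 1: 3.8. Distance in frame 2: 7.1.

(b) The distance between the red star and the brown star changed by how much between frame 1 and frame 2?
+0.5

Distance in frame 1: 3.2. Distance in frame 2: 3.7.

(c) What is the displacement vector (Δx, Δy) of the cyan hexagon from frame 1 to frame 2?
(1.9, 1.2)

The cyan hexagon was at (2.7, 7.1) in frame 1 and (4.6, 8.3) in frame 2.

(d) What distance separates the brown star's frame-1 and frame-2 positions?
1.4

The brown star moved from (2.2, 1.7) to (3.6, 1.6), a distance of √(1.4² + 0.1²) ≈ 1.4.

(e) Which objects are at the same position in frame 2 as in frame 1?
the yellow triangle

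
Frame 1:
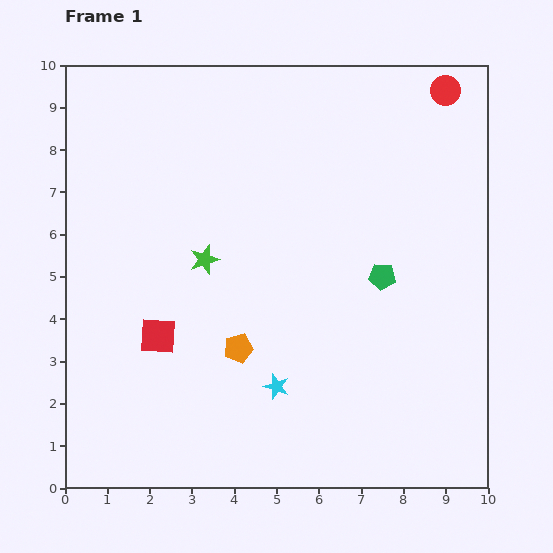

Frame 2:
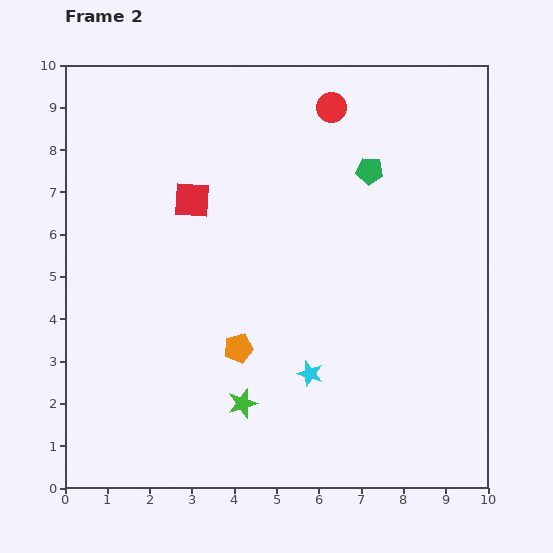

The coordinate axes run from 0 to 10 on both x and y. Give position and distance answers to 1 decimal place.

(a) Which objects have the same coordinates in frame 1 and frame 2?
the orange pentagon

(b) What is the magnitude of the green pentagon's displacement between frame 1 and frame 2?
2.5

The green pentagon moved from (7.5, 5.0) to (7.2, 7.5), a distance of √(0.3² + 2.5²) ≈ 2.5.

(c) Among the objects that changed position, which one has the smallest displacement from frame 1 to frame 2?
the cyan star

(moved 0.9)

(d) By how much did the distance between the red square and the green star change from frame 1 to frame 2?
+2.8

Distance in frame 1: 2.1. Distance in frame 2: 4.9.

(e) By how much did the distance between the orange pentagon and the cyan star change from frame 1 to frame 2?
+0.5

Distance in frame 1: 1.3. Distance in frame 2: 1.8.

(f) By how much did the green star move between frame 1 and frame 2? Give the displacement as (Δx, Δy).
(0.9, -3.4)

The green star was at (3.3, 5.4) in frame 1 and (4.2, 2.0) in frame 2.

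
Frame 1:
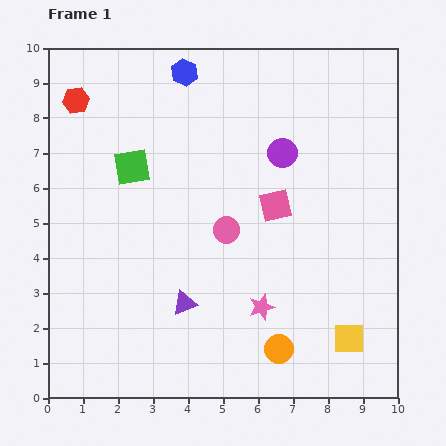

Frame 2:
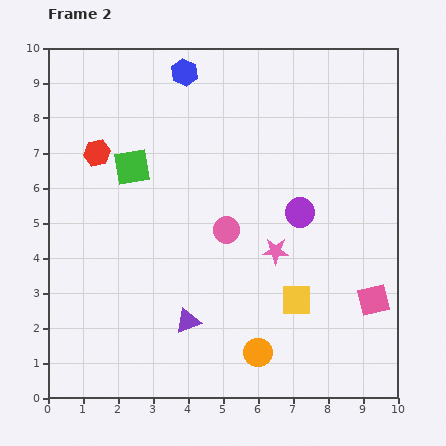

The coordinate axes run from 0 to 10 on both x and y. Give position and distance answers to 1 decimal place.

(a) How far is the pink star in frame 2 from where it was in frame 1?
1.6

The pink star moved from (6.1, 2.6) to (6.5, 4.2), a distance of √(0.4² + 1.6²) ≈ 1.6.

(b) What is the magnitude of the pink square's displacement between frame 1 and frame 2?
3.9

The pink square moved from (6.5, 5.5) to (9.3, 2.8), a distance of √(2.8² + 2.7²) ≈ 3.9.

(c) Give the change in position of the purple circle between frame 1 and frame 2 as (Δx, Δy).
(0.5, -1.7)

The purple circle was at (6.7, 7.0) in frame 1 and (7.2, 5.3) in frame 2.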